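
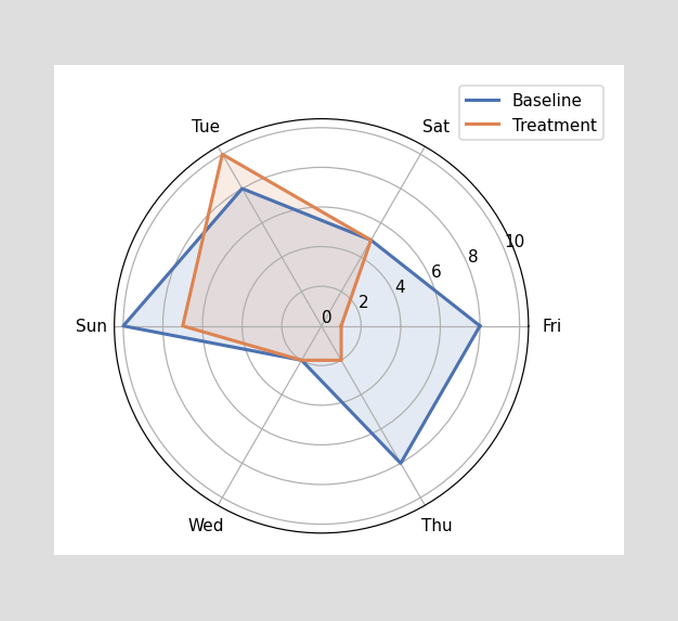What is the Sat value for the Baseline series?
On the Sat axis, Baseline reaches 5.

5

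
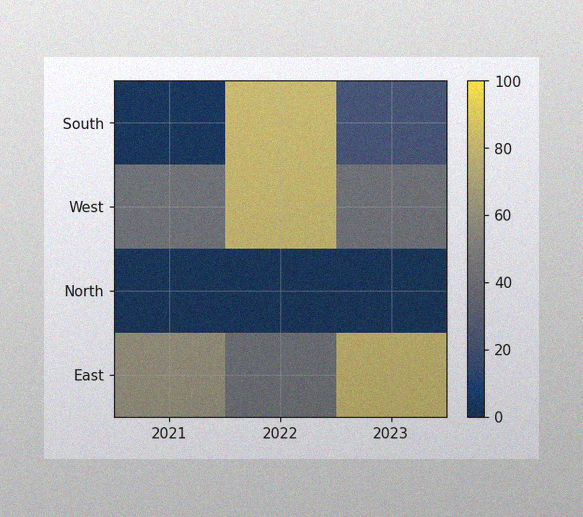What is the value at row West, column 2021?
40

The image has some photo noise and uneven lighting. Matching cell (West, 2021) against the colorbar gives 40.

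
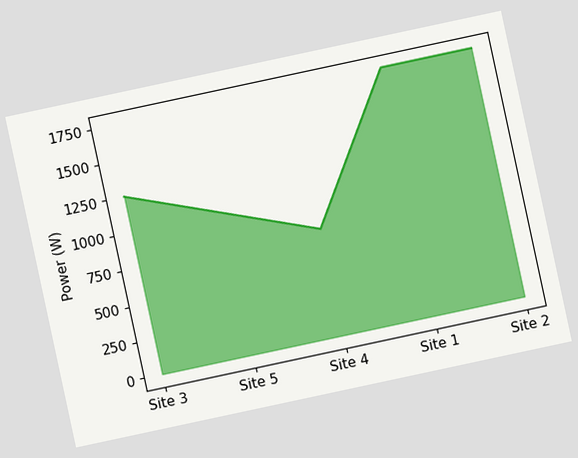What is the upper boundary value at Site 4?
750W

The chart is tilted about 12° counter-clockwise. At Site 4 the upper boundary is at 750W.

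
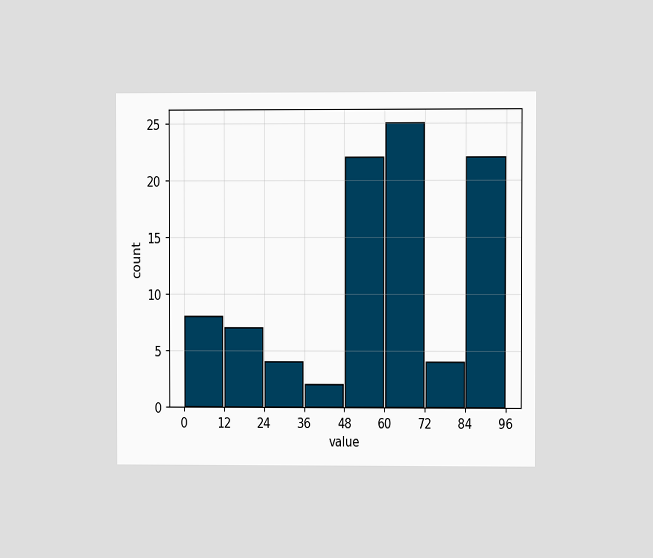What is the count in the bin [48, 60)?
The chart is viewed at a slight angle. The [48, 60) bin has height 22.

22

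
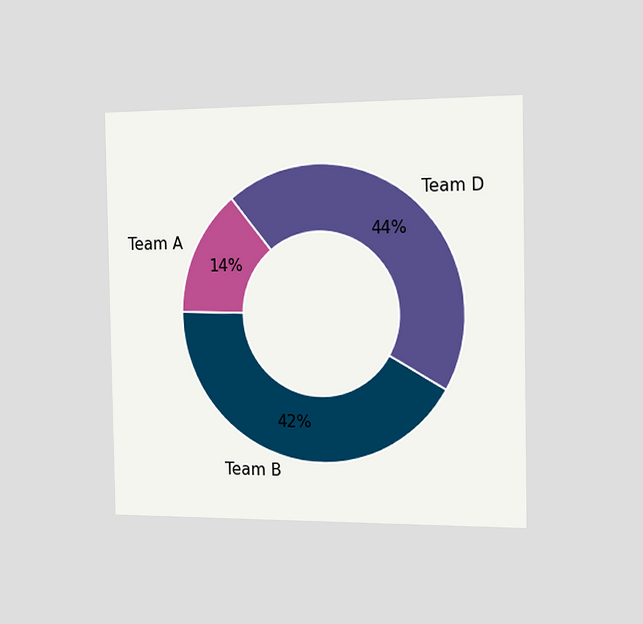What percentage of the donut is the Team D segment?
44%

The chart is viewed slightly from the right. The Team D segment takes up 44% of the ring.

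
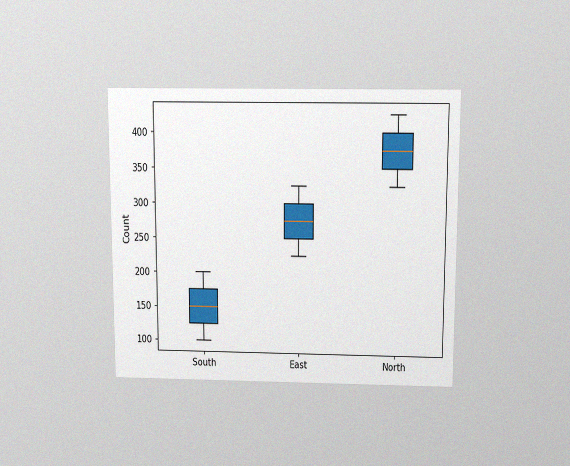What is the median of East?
275

The chart is viewed slightly from above, with some photo noise. The median line in the East box sits at 275.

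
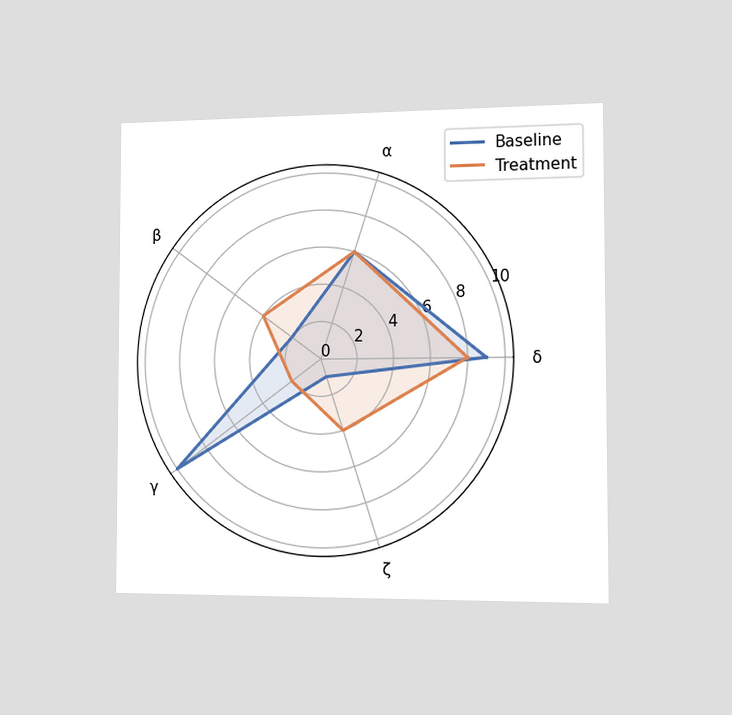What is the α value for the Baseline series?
The chart is viewed slightly from the right. On the α axis, Baseline reaches 6.

6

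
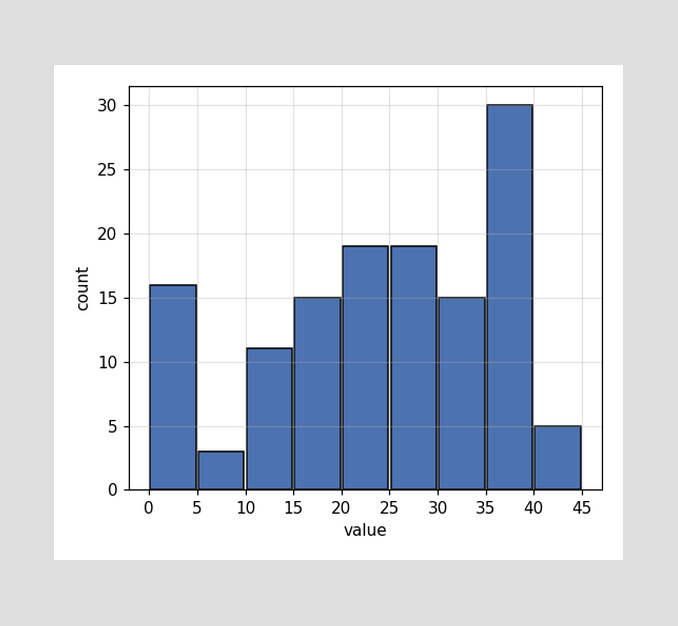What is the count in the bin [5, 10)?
3

The [5, 10) bin has height 3.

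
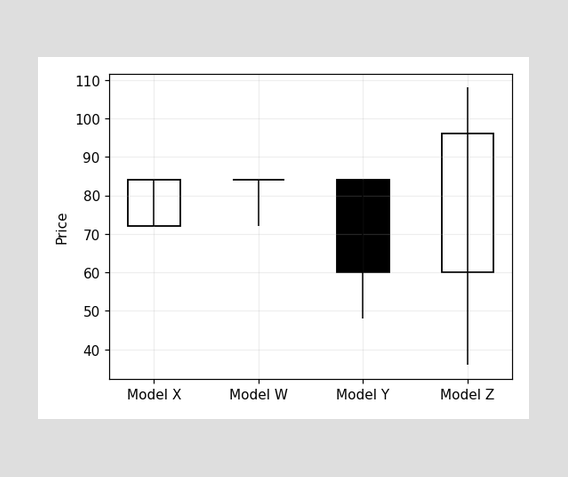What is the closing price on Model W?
The Model W candle closes at 84.

84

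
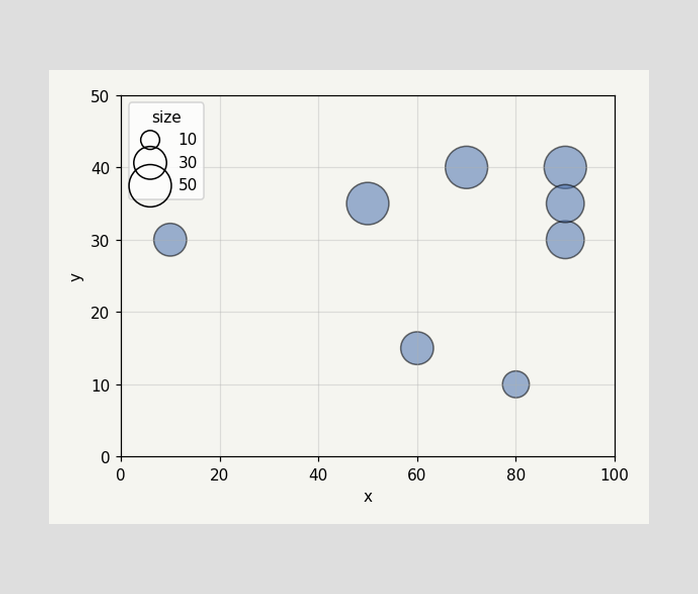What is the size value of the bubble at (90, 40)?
50

Matching the bubble at (90, 40) against the size legend gives 50.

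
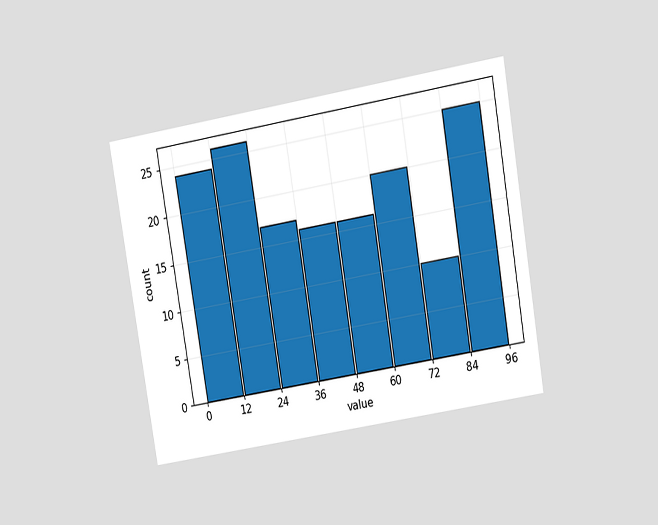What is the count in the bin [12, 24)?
The chart is tilted about 10° counter-clockwise and viewed at a slight angle. The [12, 24) bin has height 26.

26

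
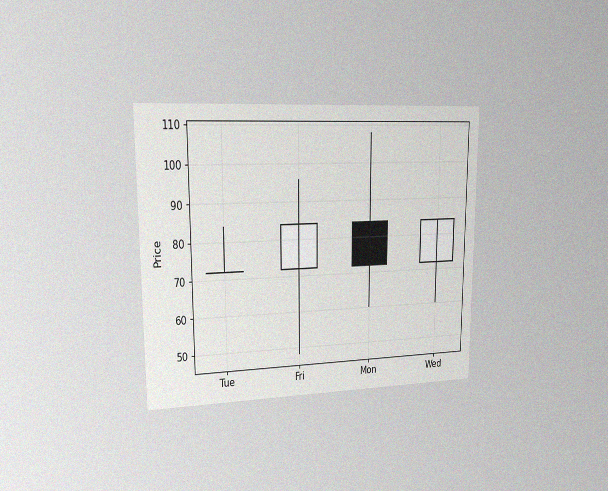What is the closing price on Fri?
84

The chart is viewed slightly from the left, with some photo noise. The Fri candle closes at 84.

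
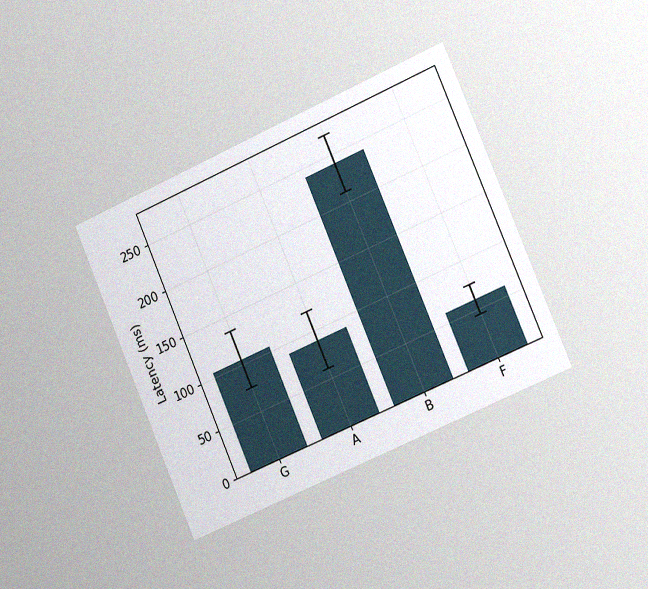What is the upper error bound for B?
The chart is tilted about 23° counter-clockwise and viewed slightly from the right, with some photo noise. The B bar's upper whisker reaches 270ms.

270ms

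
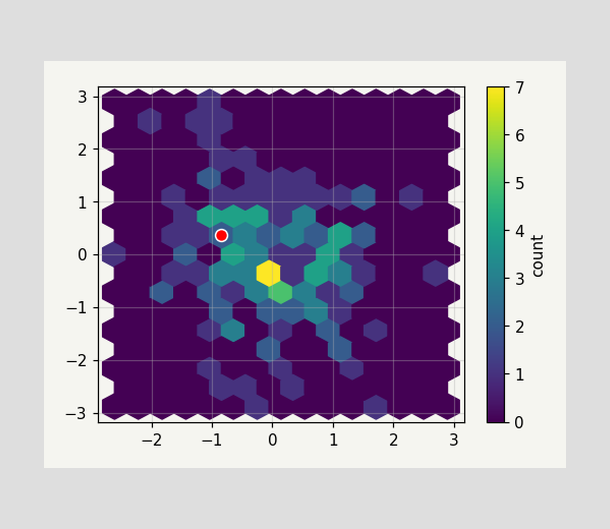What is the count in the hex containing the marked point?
The marked hex reads 2 on the colorbar.

2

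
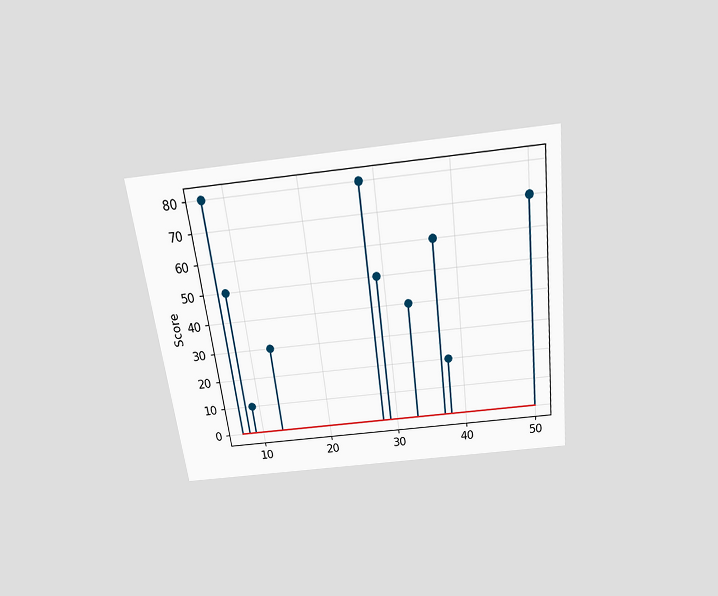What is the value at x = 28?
The chart is tilted about 7° counter-clockwise and viewed slightly from above. The stem at x=28 reaches 80.

80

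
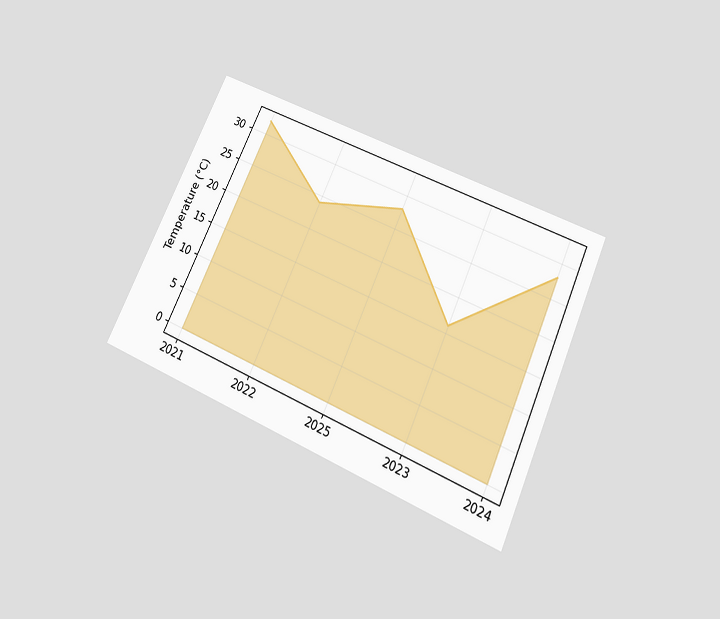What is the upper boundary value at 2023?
The chart is tilted about 24° clockwise and viewed slightly from below. At 2023 the upper boundary is at 16°C.

16°C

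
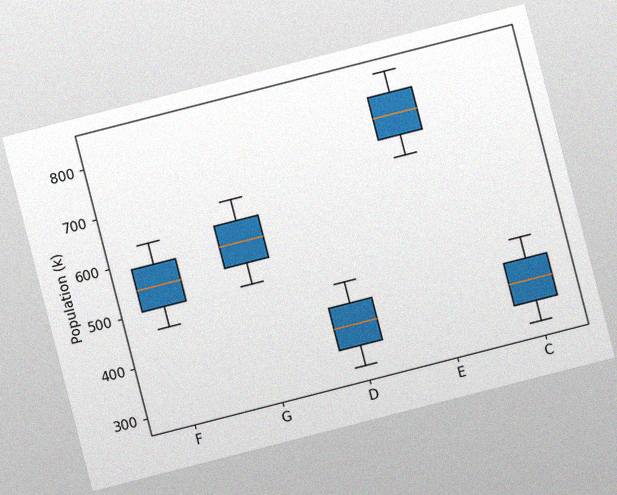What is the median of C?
378k

The chart is tilted about 14° counter-clockwise, with some photo noise. The median line in the C box sits at 378k.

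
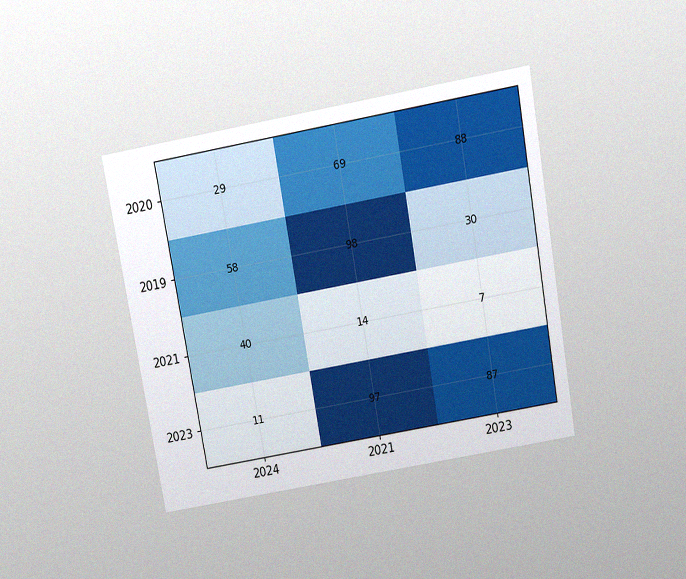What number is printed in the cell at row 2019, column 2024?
58

The chart is tilted about 10° counter-clockwise and viewed slightly from above, with some photo noise. The (2019, 2024) cell reads 58.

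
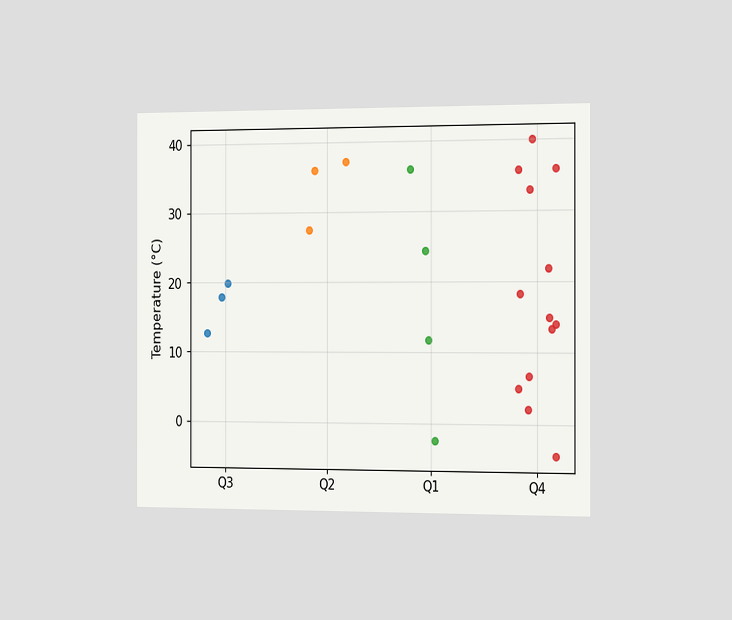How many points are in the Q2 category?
The chart is viewed slightly from the right. Counting the markers in the Q2 column gives 3.

3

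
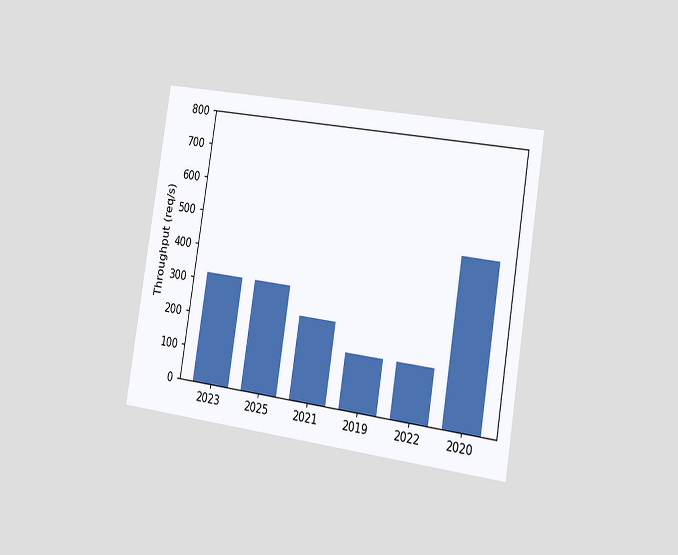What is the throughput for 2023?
The chart is tilted about 9° clockwise and viewed slightly from the right. Reading along the chart's y-axis, the 2023 bar reaches 320req/s.

320req/s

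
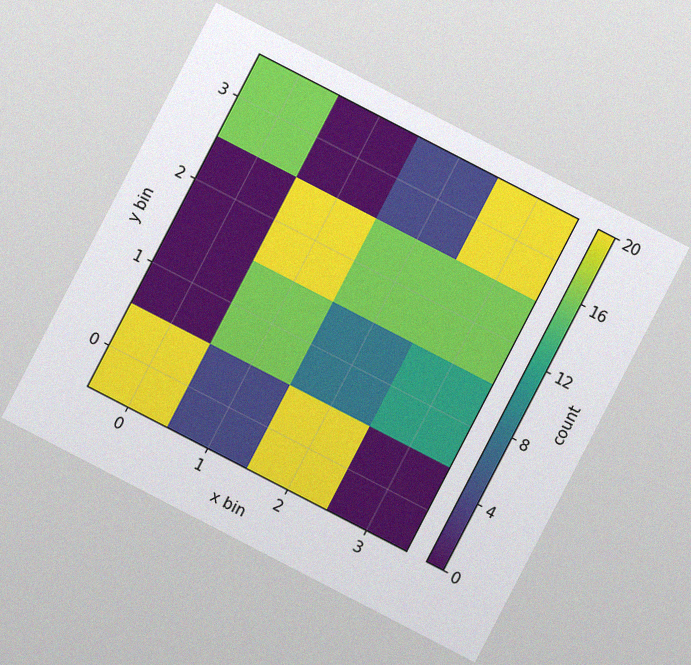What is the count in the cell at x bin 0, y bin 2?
The chart is tilted about 27° clockwise, with some photo noise. Matching the cell (0, 2) against the colorbar gives 0.

0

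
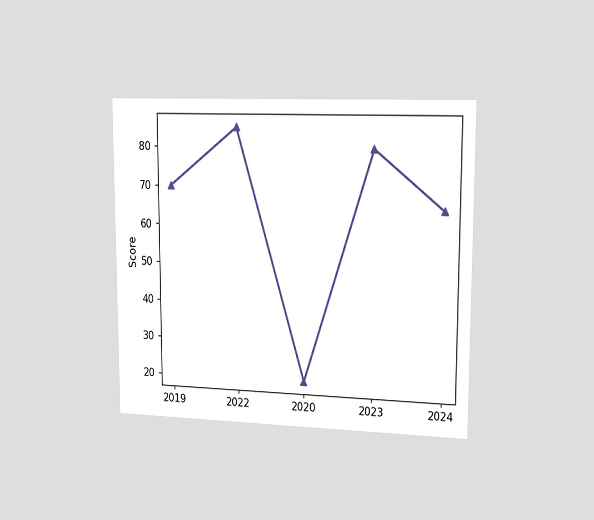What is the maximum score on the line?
The chart is viewed slightly from the right. The highest point is at 2022, and reading across to the y-axis gives 85.

85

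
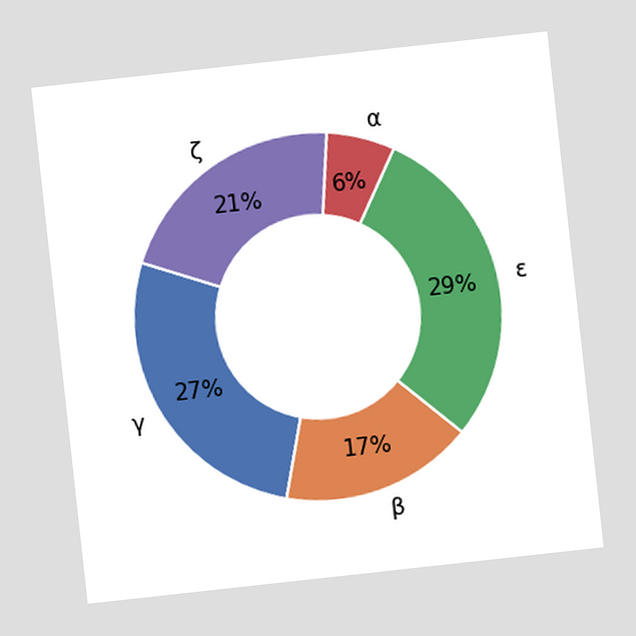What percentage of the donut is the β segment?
17%

The chart is tilted about 6° counter-clockwise. The β segment takes up 17% of the ring.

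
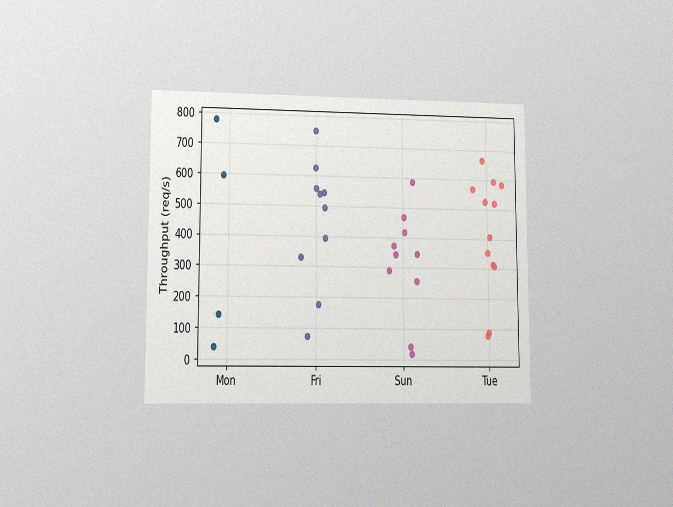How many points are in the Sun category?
The chart is viewed at a slight angle, with some photo noise. Counting the markers in the Sun column gives 10.

10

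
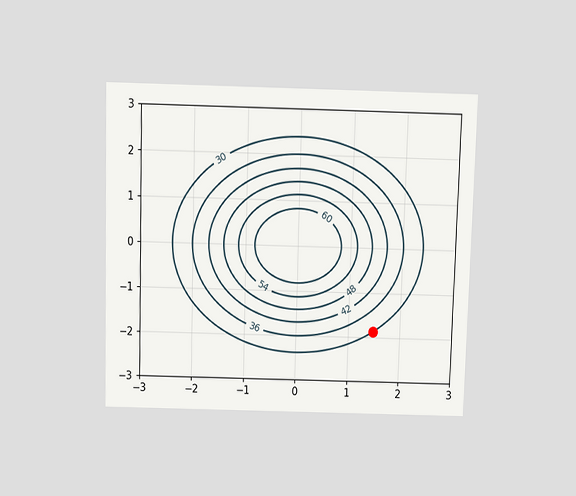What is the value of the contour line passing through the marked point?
30

The chart is viewed slightly from above. The marked point sits on the contour labelled 30.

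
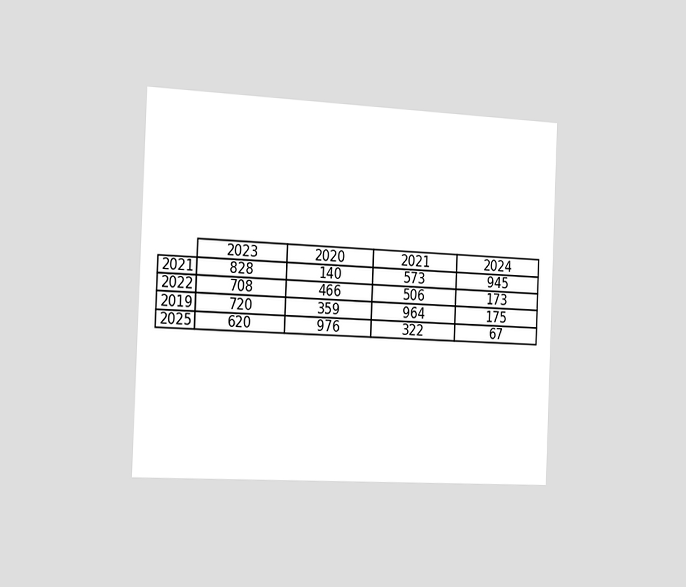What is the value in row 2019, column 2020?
The chart is tilted about 2° clockwise and viewed slightly from the left. The (2019, 2020) cell reads 359.

359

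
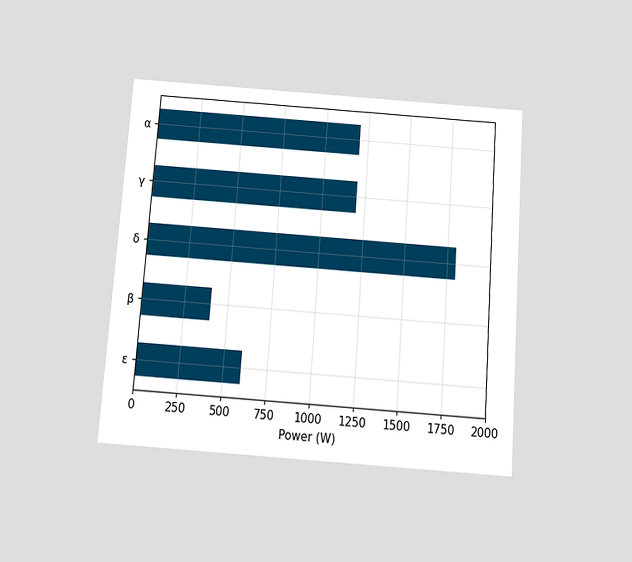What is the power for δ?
The chart is tilted about 4° clockwise and viewed slightly from below. Reading along the chart's x-axis, the δ bar reaches 1800W.

1800W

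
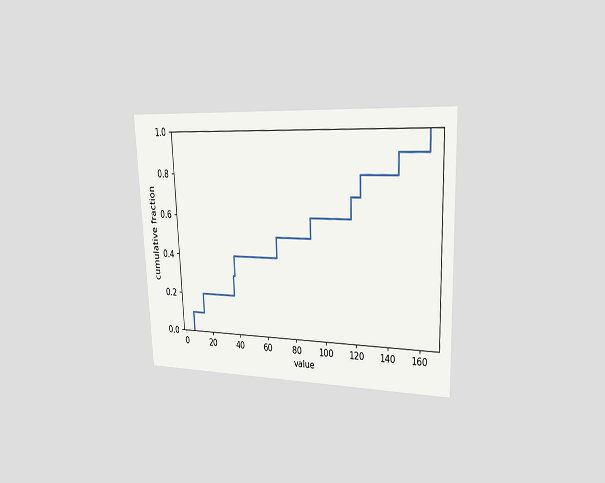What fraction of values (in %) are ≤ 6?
10%

The chart is tilted about 2° counter-clockwise and viewed slightly from the right. At x=6 the ECDF step is at 10%.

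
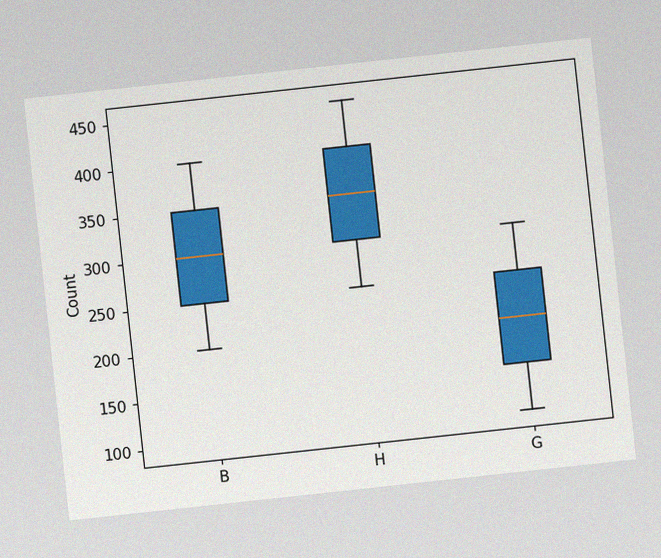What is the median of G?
The chart is tilted about 6° counter-clockwise, with some photo noise. The median line in the G box sits at 200.

200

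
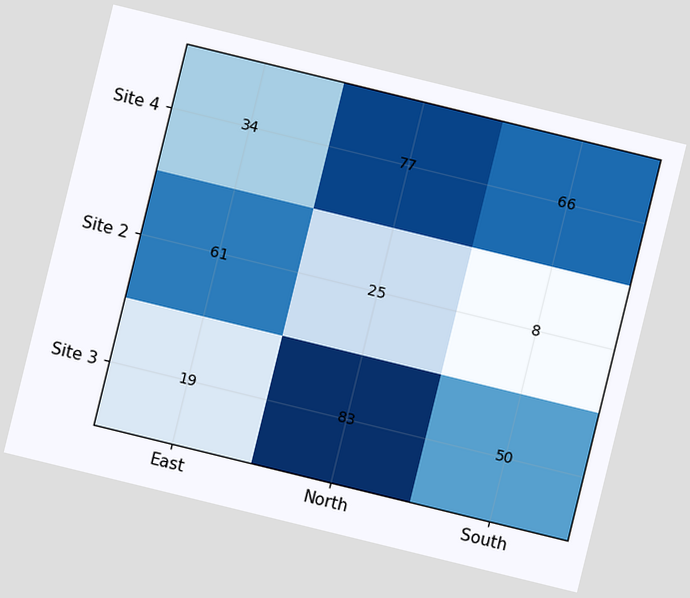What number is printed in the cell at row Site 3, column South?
The chart is tilted about 14° clockwise. The (Site 3, South) cell reads 50.

50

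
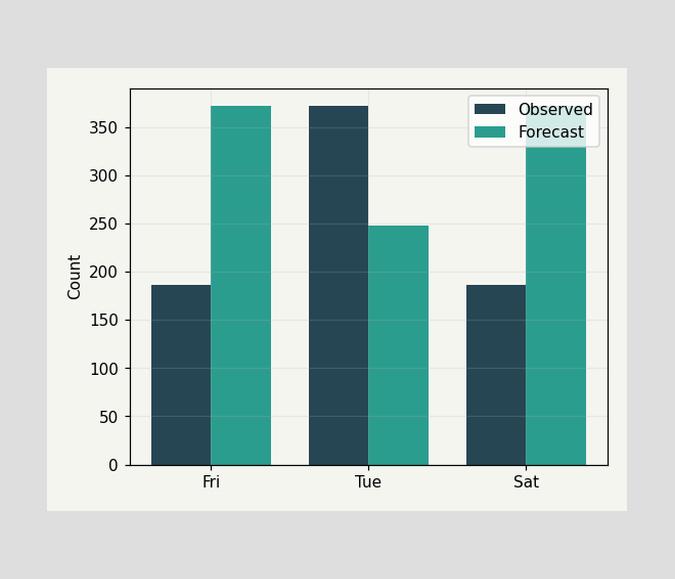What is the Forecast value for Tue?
248

The Forecast bar at Tue reaches 248 on the y-axis.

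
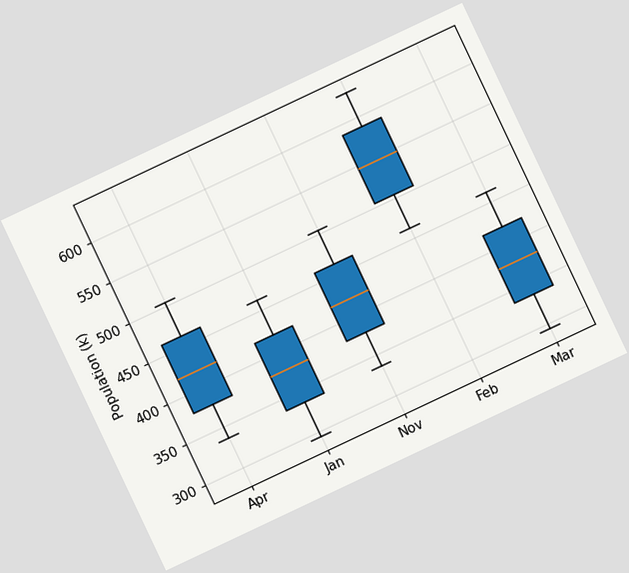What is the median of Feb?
546k

The chart is tilted about 25° counter-clockwise. The median line in the Feb box sits at 546k.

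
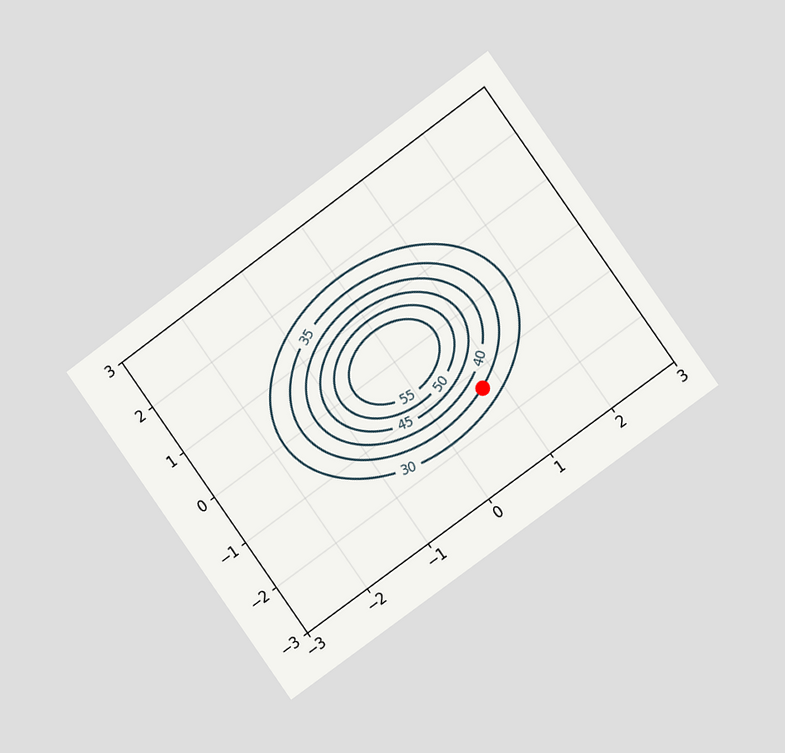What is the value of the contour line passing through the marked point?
The chart is tilted about 36° counter-clockwise and viewed at a slight angle. The marked point sits on the contour labelled 35.

35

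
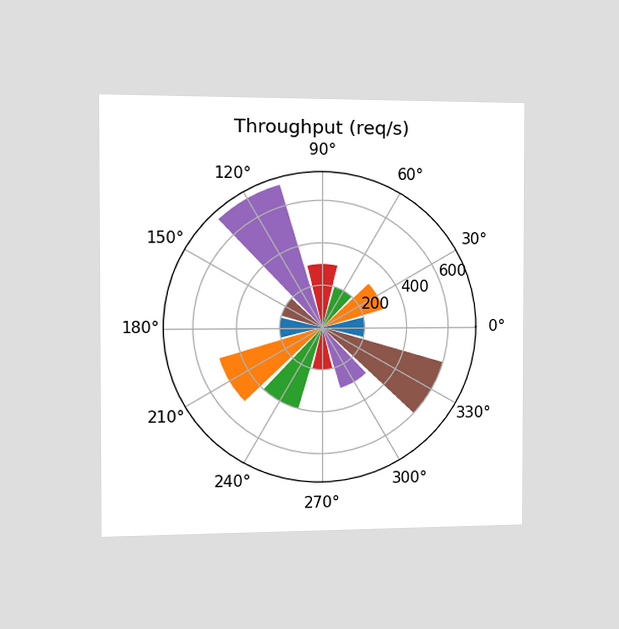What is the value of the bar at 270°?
200req/s

The chart is viewed slightly from the left. The bar at 270° reaches 200req/s on the radial axis.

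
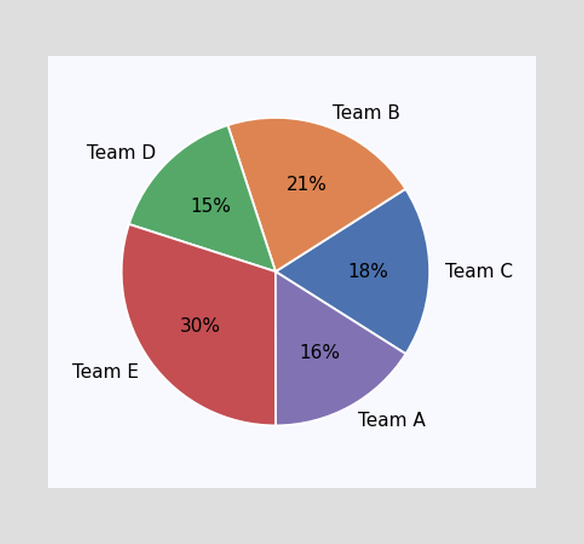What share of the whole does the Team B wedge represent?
The Team B slice takes up 21% of the pie.

21%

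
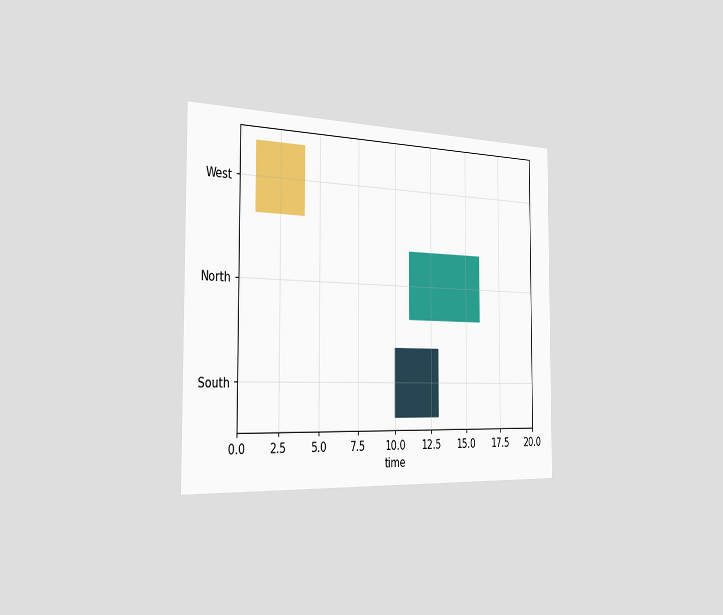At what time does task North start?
11

The chart is viewed slightly from the left. The North bar begins at t=11.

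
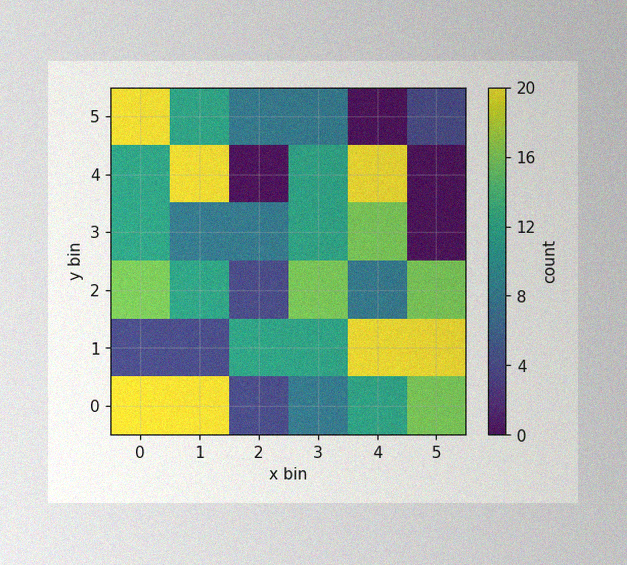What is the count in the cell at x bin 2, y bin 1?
12

The image has some photo noise and uneven lighting. Matching the cell (2, 1) against the colorbar gives 12.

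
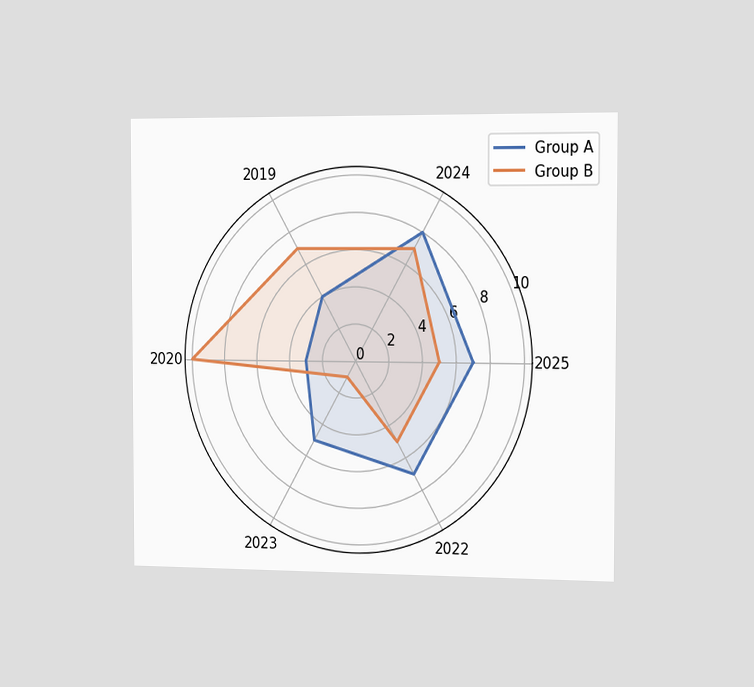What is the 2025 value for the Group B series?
The chart is viewed slightly from the right. On the 2025 axis, Group B reaches 5.

5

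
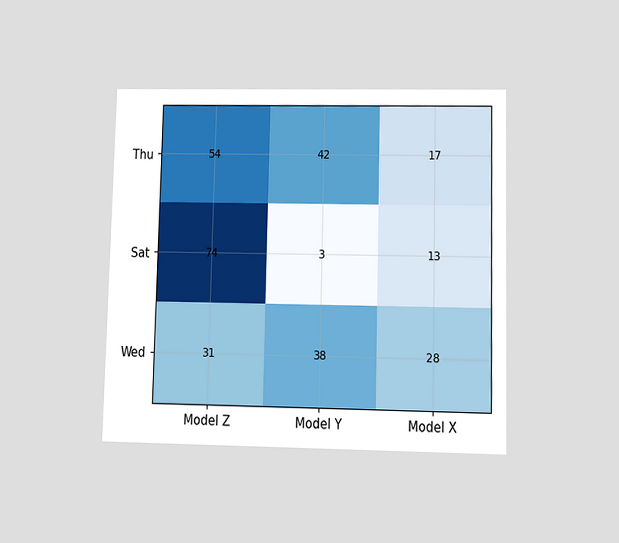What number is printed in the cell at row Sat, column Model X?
The chart is viewed at a slight angle. The (Sat, Model X) cell reads 13.

13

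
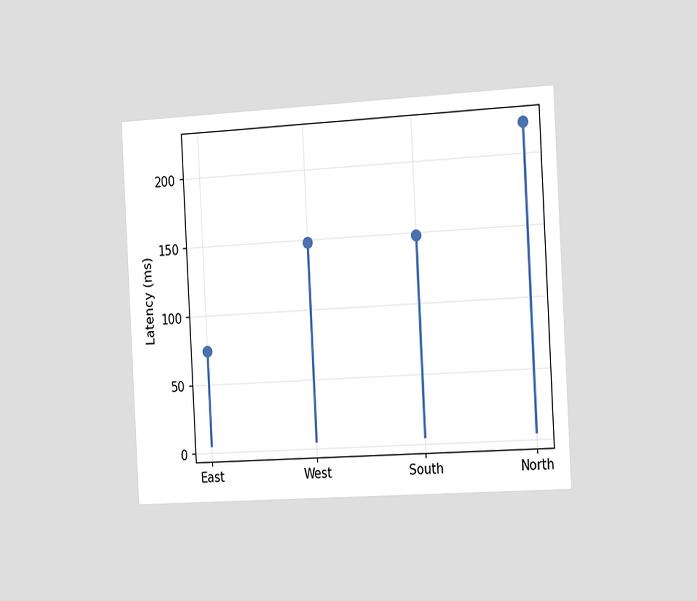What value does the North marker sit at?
222ms

The chart is tilted about 3° counter-clockwise and viewed slightly from the right. The North marker sits at 222ms.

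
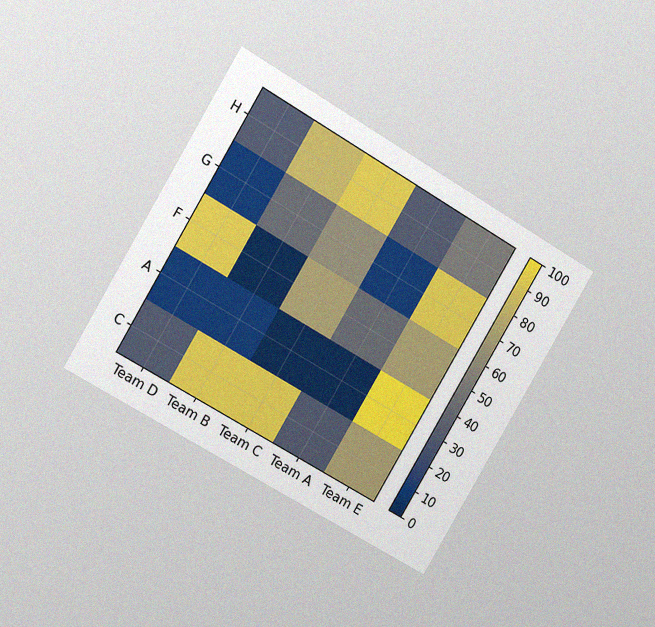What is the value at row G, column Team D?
10

The chart is tilted about 30° clockwise and viewed at a slight angle, with some photo noise. Matching cell (G, Team D) against the colorbar gives 10.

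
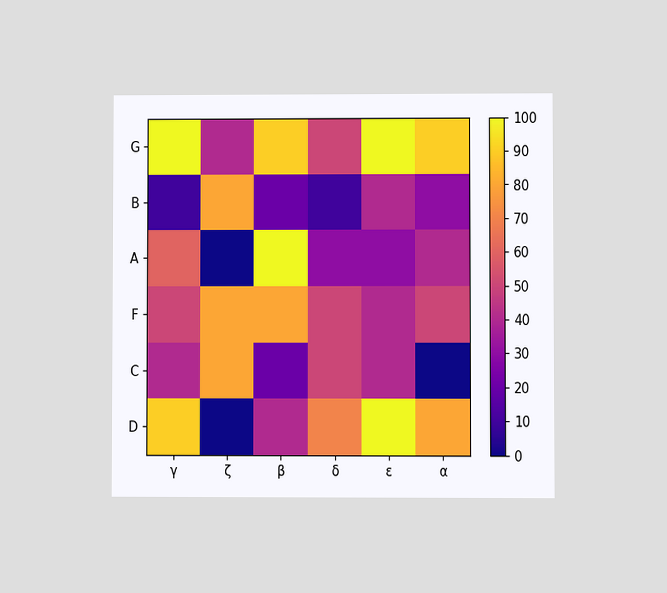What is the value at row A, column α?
40

The chart is viewed at a slight angle. Matching cell (A, α) against the colorbar gives 40.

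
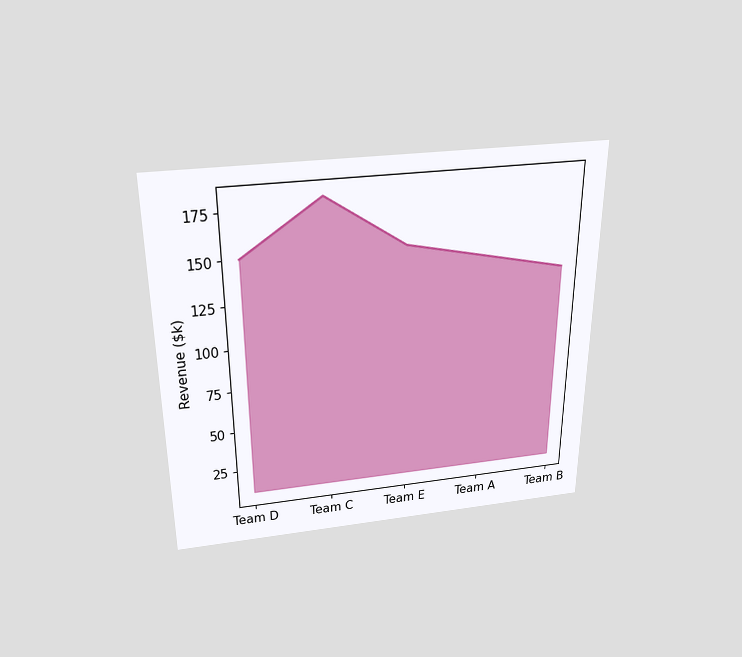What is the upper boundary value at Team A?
The chart is viewed slightly from above. At Team A the upper boundary is at $140k.

$140k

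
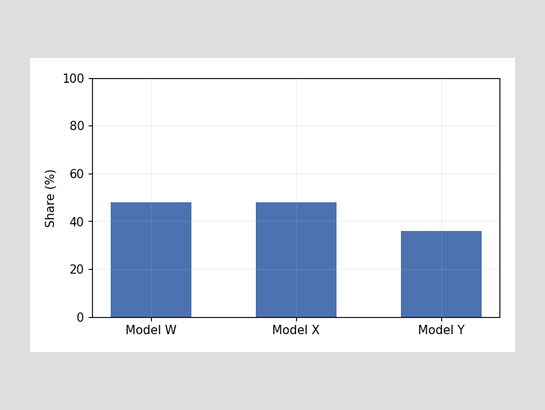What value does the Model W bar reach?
48%

Reading along the chart's y-axis, the Model W bar reaches 48%.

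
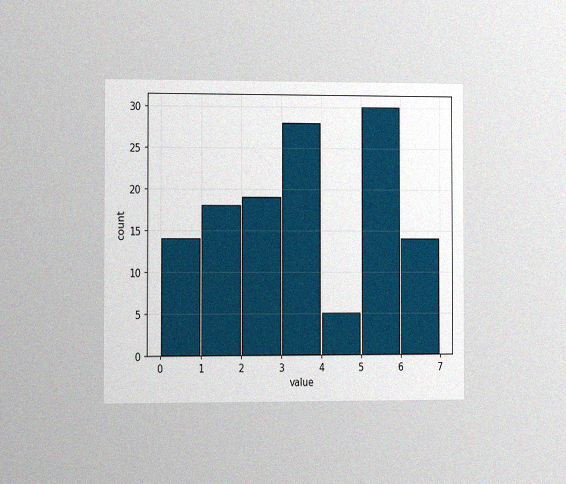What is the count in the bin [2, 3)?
The chart is viewed at a slight angle, with some photo noise. The [2, 3) bin has height 19.

19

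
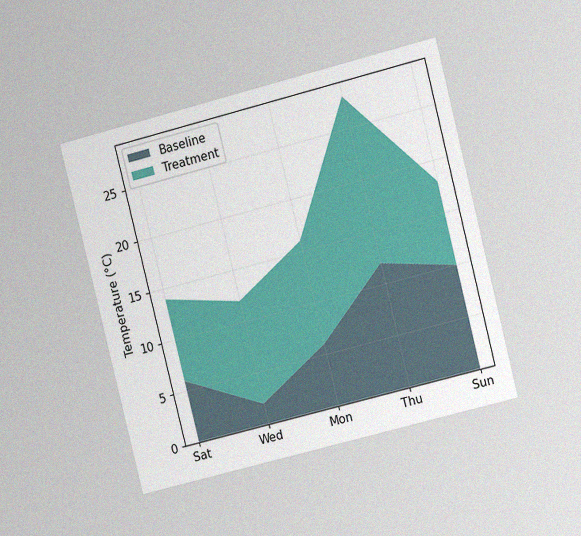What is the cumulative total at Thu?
28°C

The chart is tilted about 14° counter-clockwise and viewed at a slight angle, with some photo noise. The stacked total at Thu reaches 28°C.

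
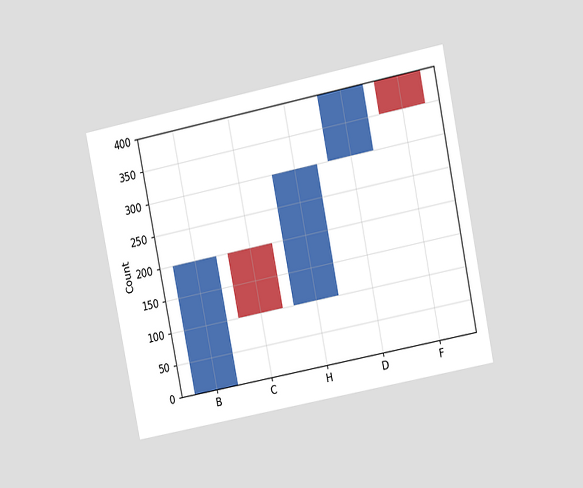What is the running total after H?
The chart is tilted about 11° counter-clockwise and viewed at a slight angle. After H the running total reaches 300.

300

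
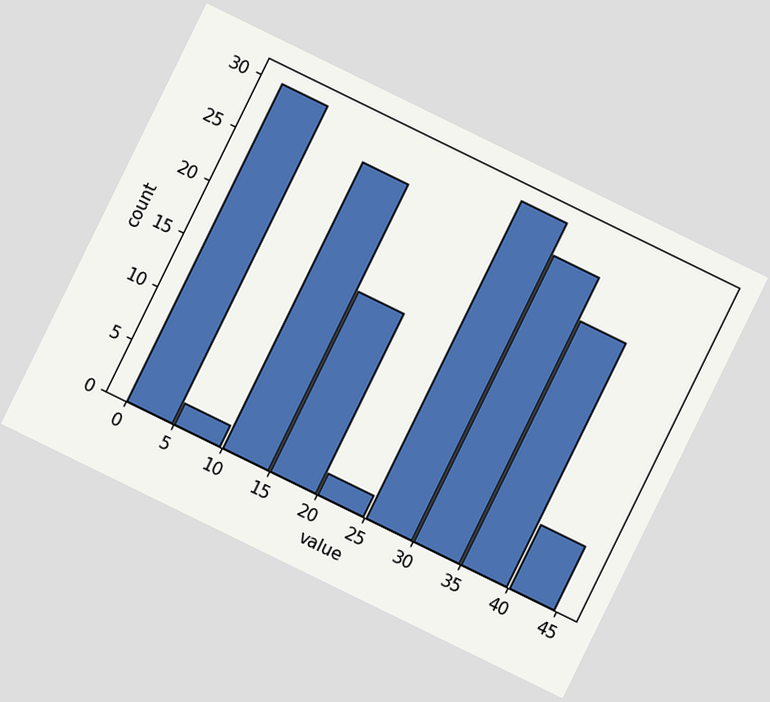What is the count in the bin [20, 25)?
The chart is tilted about 26° clockwise. The [20, 25) bin has height 2.

2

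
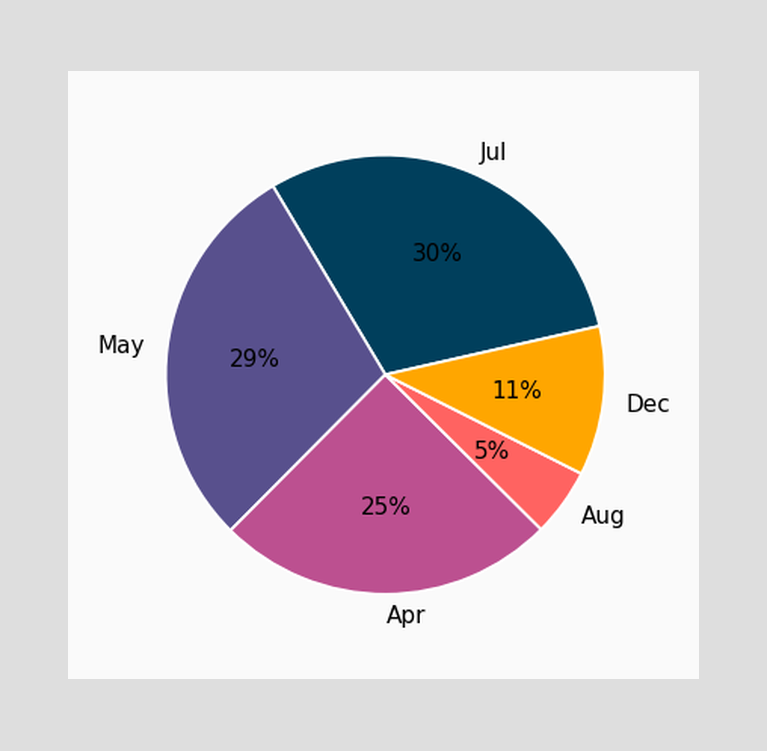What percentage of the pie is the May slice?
29%

The May slice takes up 29% of the pie.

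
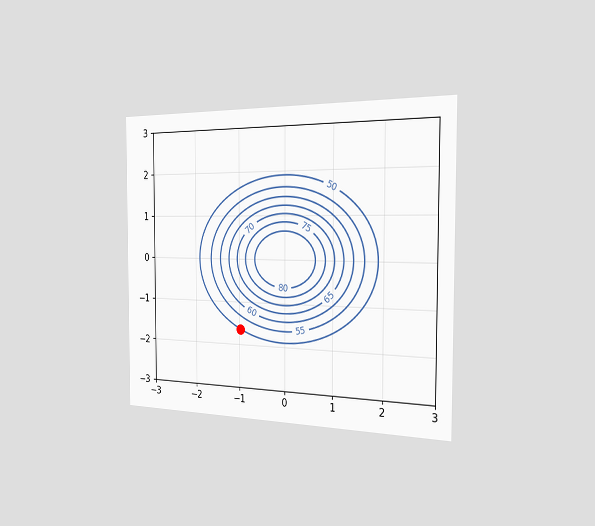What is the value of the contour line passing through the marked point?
50

The chart is viewed slightly from the right. The marked point sits on the contour labelled 50.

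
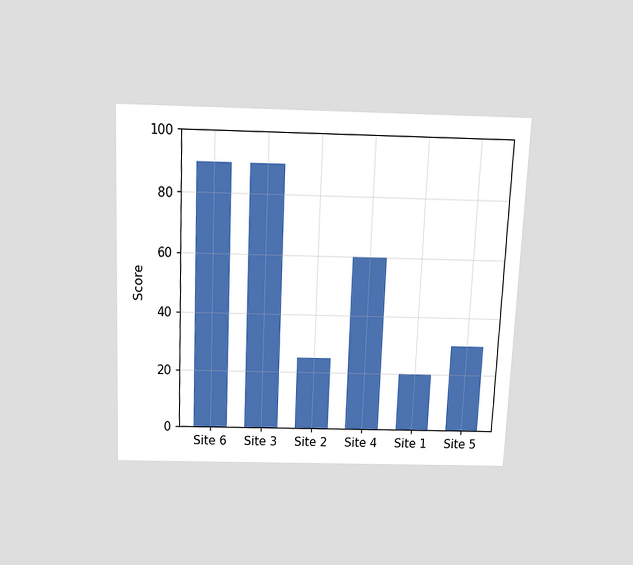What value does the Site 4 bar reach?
60

The chart is tilted about 2° clockwise and viewed slightly from above. Reading along the chart's y-axis, the Site 4 bar reaches 60.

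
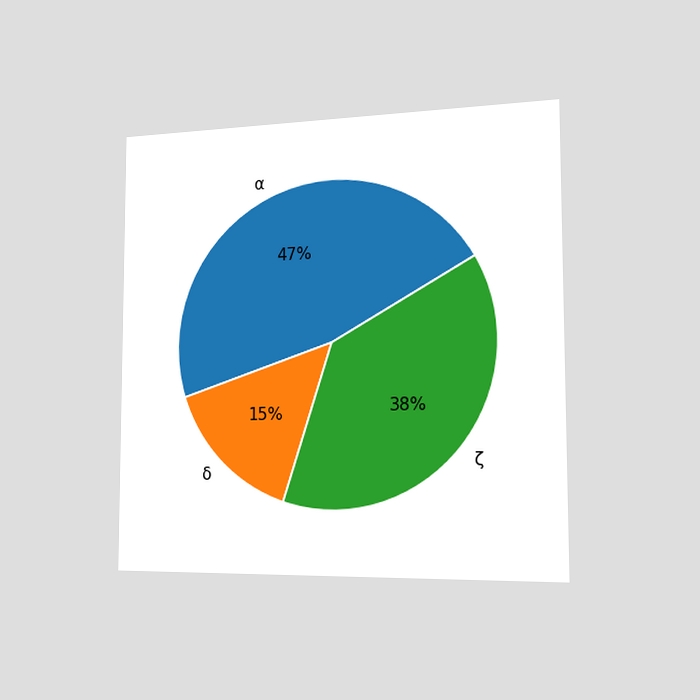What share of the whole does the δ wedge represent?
15%

The chart is viewed slightly from the right. The δ slice takes up 15% of the pie.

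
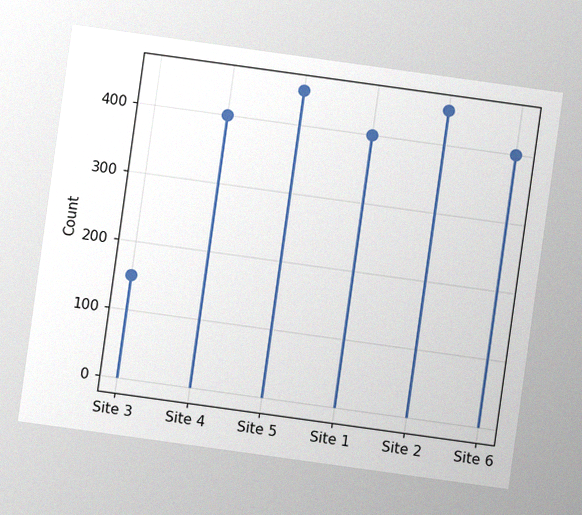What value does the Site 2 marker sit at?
450

The chart is tilted about 8° clockwise, with some photo noise. The Site 2 marker sits at 450.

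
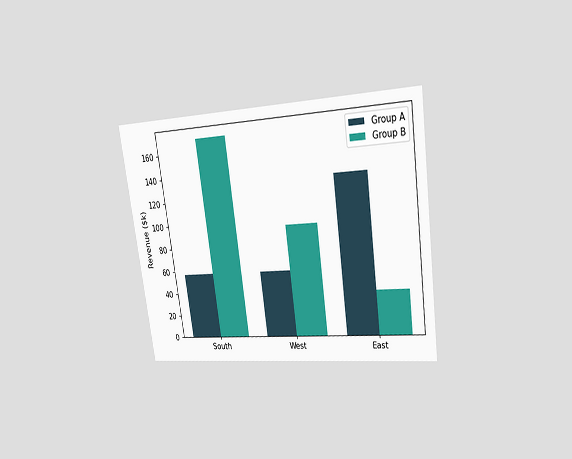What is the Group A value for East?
$133k

The chart is tilted about 8° counter-clockwise and viewed at a slight angle. The Group A bar at East reaches $133k on the y-axis.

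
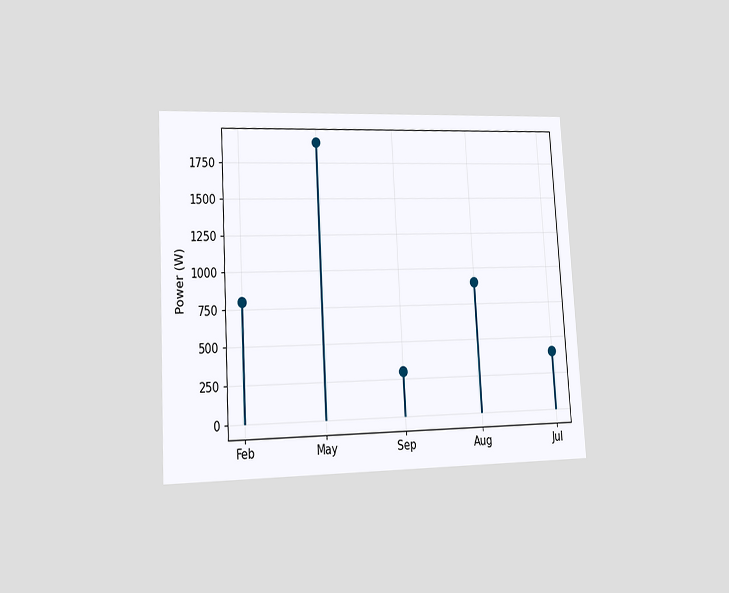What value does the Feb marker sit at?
800W

The chart is tilted about 3° counter-clockwise and viewed at a slight angle. The Feb marker sits at 800W.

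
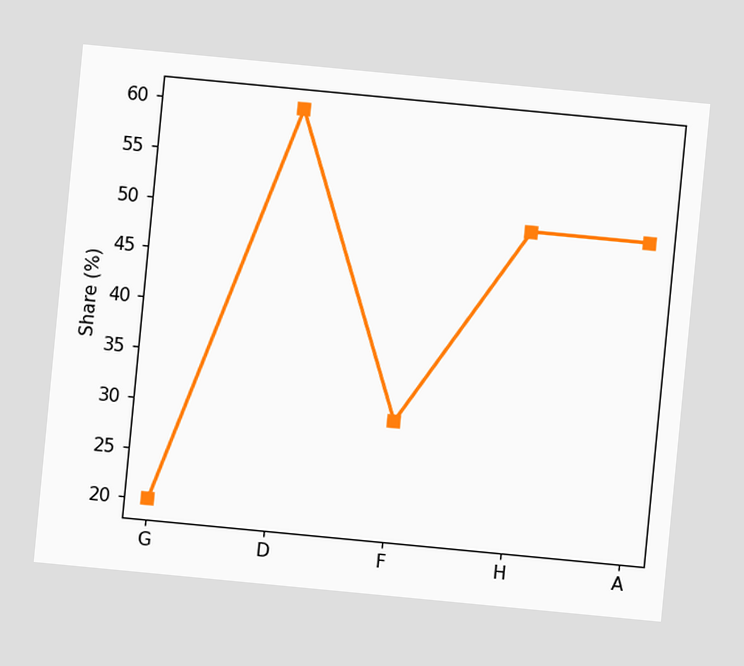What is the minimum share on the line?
The chart is tilted about 5° clockwise. The lowest point is at G, and reading across to the y-axis gives 20%.

20%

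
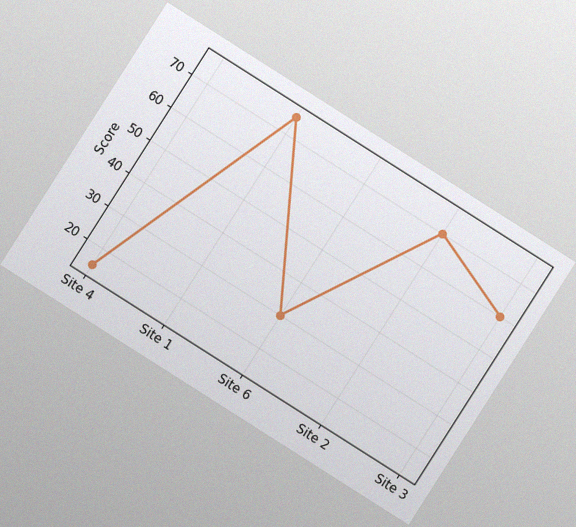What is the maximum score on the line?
75

The chart is tilted about 32° clockwise, with some photo noise. The highest point is at Site 1, and reading across to the y-axis gives 75.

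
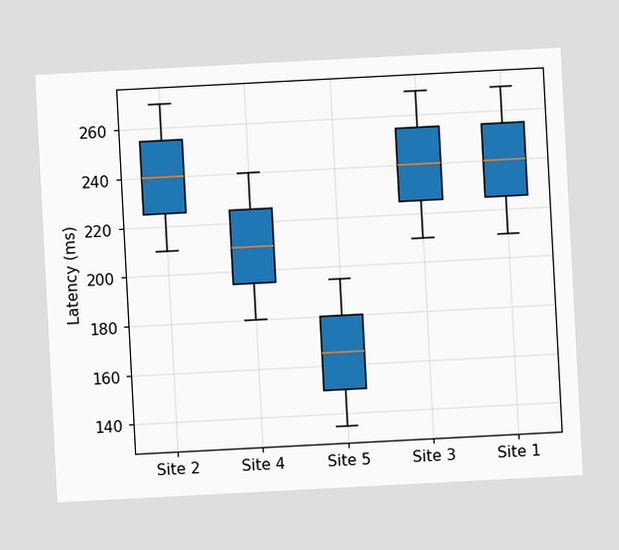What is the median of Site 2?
240ms

The chart is tilted about 3° counter-clockwise. The median line in the Site 2 box sits at 240ms.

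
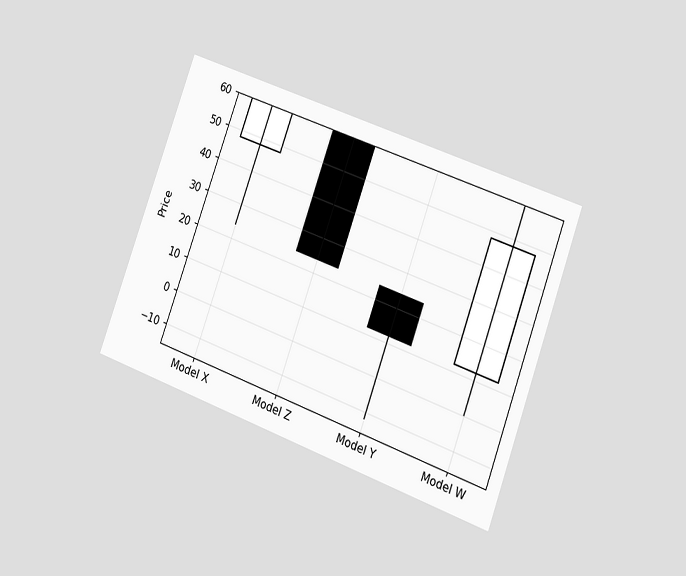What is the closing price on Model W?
48

The chart is tilted about 20° clockwise and viewed at a slight angle. The Model W candle closes at 48.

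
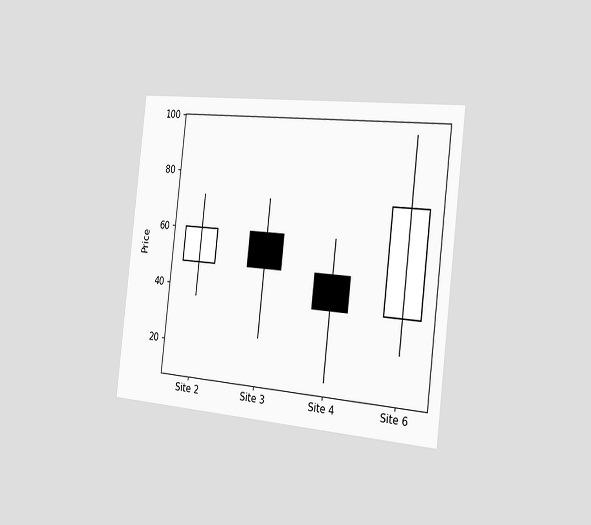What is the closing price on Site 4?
The chart is tilted about 6° clockwise and viewed slightly from the right. The Site 4 candle closes at 36.

36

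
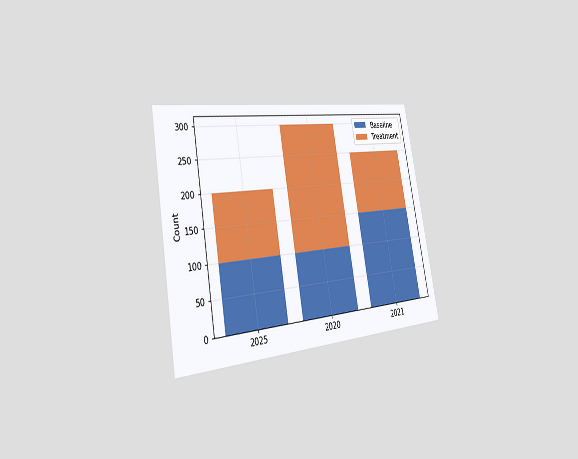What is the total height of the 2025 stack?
200

The chart is tilted about 10° counter-clockwise and viewed slightly from the left. The 2025 stack's top reaches 200 on the y-axis.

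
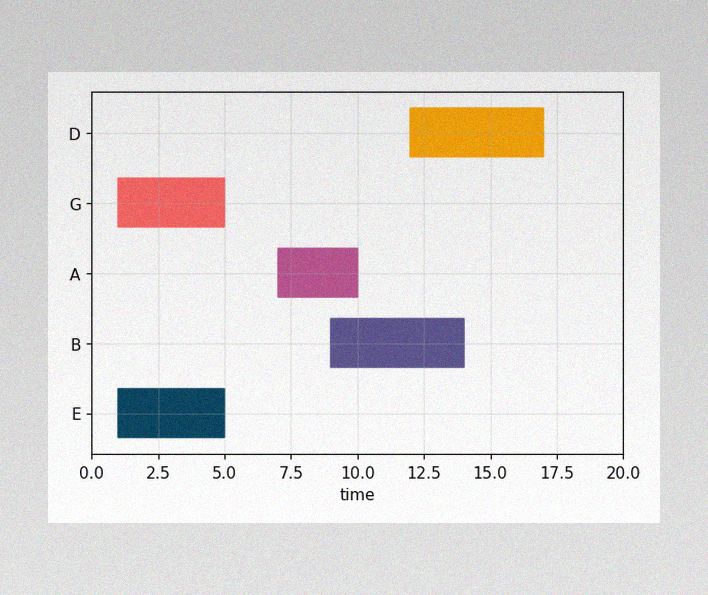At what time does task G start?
1

The image has some photo noise and uneven lighting. The G bar begins at t=1.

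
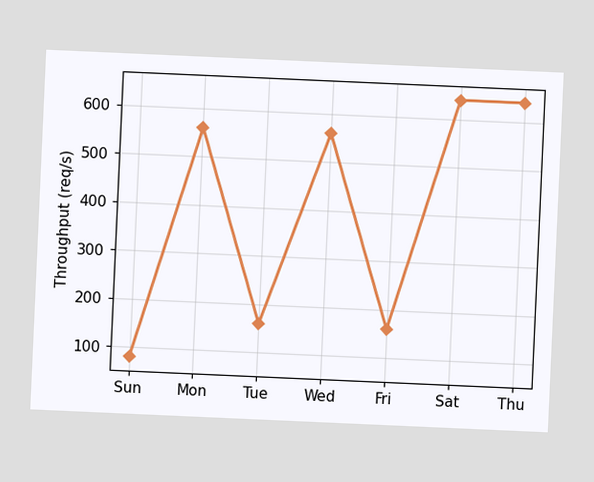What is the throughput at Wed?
The chart is tilted about 3° clockwise. At Wed, the line is at 560req/s.

560req/s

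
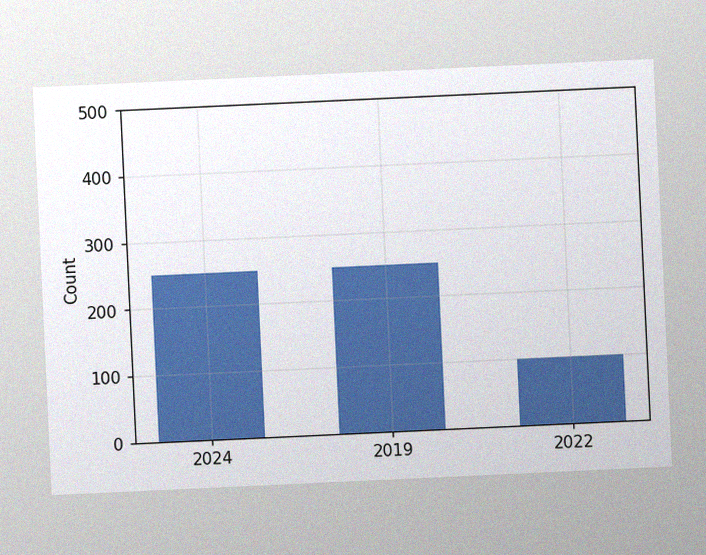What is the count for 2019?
The chart is tilted about 3° counter-clockwise, with some photo noise. Reading along the chart's y-axis, the 2019 bar reaches 250.

250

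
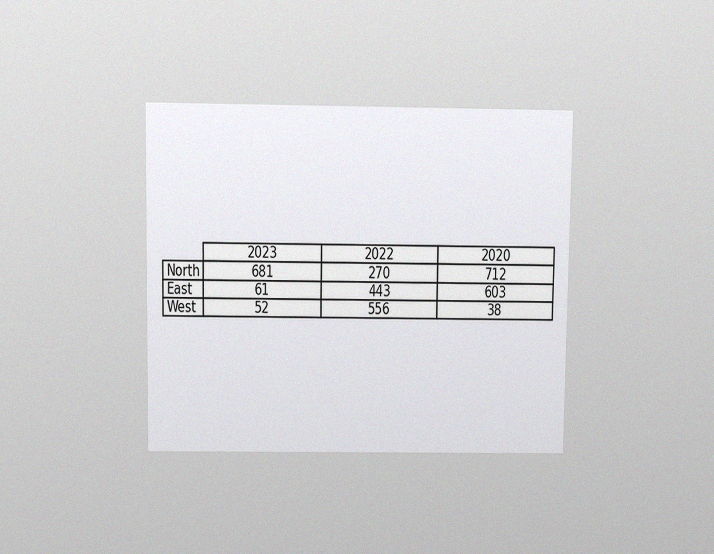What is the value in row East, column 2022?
443

The chart is viewed slightly from above, with some photo noise. The (East, 2022) cell reads 443.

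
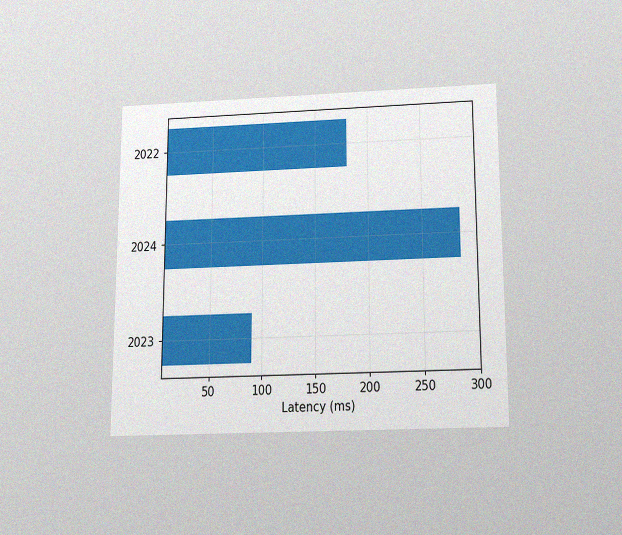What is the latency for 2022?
180ms

The chart is viewed slightly from below, with some photo noise. Reading along the chart's x-axis, the 2022 bar reaches 180ms.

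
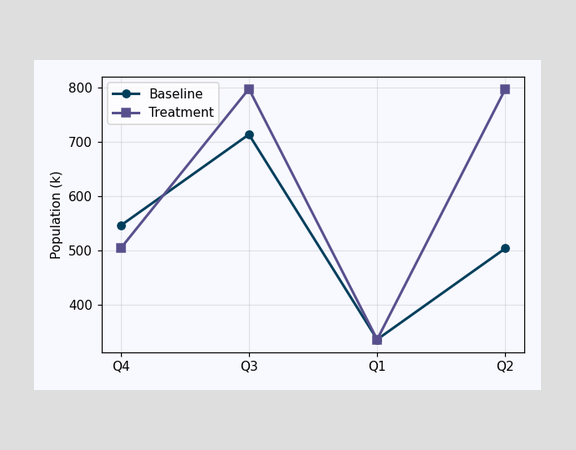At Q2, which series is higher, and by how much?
Treatment, by 294k

At Q2, Treatment sits above the other line by 294k.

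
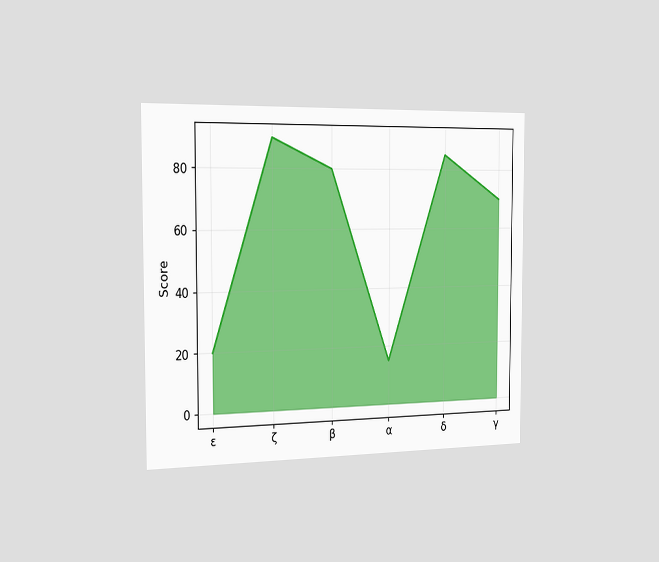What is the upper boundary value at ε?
The chart is viewed slightly from the left. At ε the upper boundary is at 20.

20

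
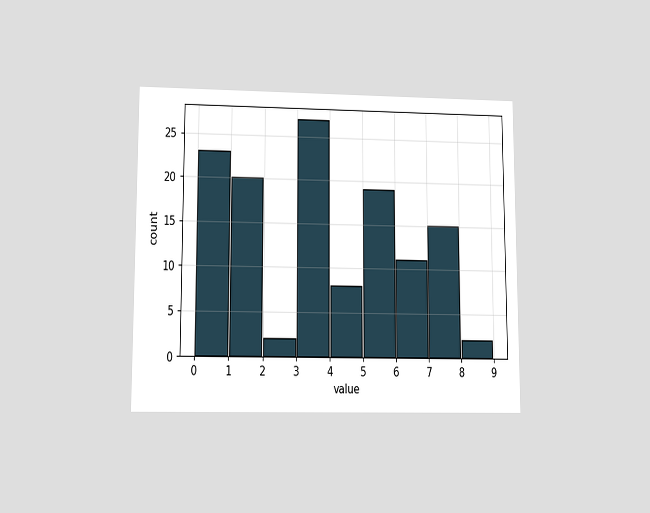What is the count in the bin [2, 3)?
The chart is viewed at a slight angle. The [2, 3) bin has height 2.

2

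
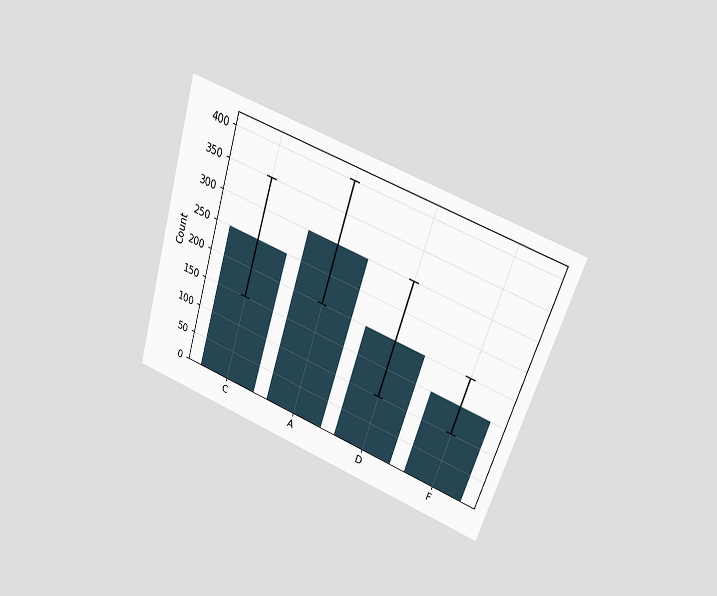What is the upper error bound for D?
The chart is tilted about 18° clockwise and viewed at a slight angle. The D bar's upper whisker reaches 300.

300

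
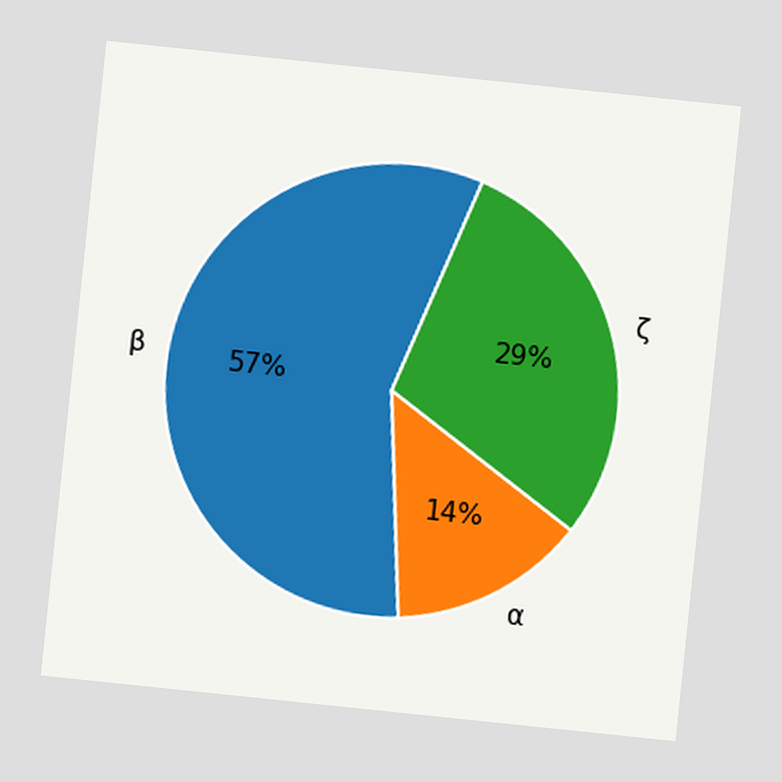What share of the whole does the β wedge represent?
57%

The chart is tilted about 6° clockwise. The β slice takes up 57% of the pie.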